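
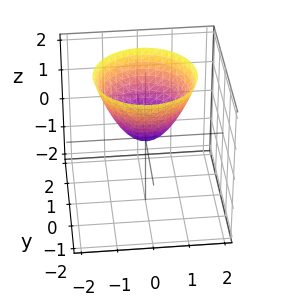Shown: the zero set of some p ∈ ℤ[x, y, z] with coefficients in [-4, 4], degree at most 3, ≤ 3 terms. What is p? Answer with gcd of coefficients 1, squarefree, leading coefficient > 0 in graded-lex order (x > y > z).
First, deg p = 2. A single bowl opening along one axis; a quadric.
Then, symmetries: the z-axis is an axis of rotation, so x and y enter only as x² + y².
Next, observable constraints: it crosses the z-axis at the gridline z = 0; it meets the y-axis at y = 0 (among the integer gridlines).
Finally, assembling these constraints gives the stated polynomial.

x^2 + y^2 - z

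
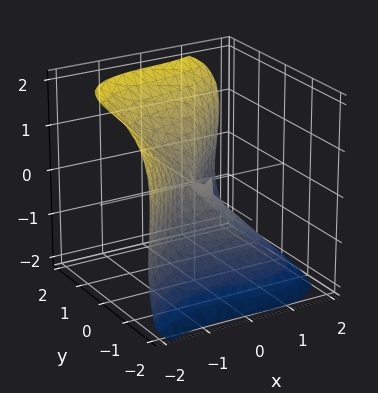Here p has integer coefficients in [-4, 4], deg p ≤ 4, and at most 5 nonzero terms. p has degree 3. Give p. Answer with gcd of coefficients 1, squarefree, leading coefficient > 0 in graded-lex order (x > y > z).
1. deg p = 3. The shape is more complex than any degree-2 surface.
2. Against the integer gridlines: it meets the y-axis at y = 0 (among the integer gridlines); it crosses the x-axis at the gridline x = 0; it crosses the z-axis at the gridline z = 0.
3. Matching integer coefficients to the picture gives p.

3*x^3 - 3*y^3 - y^2*z + 3*z^3 + 2*x*y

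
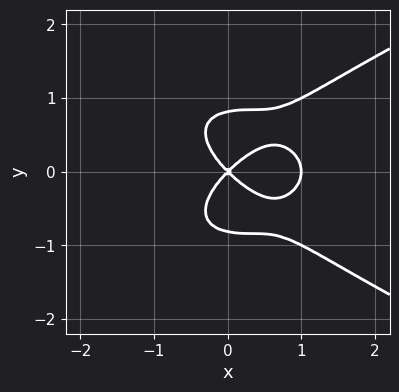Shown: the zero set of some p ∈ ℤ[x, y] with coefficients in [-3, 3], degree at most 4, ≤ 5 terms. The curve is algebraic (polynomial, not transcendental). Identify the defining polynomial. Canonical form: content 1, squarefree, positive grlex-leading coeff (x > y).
1. The degree is 4 — a generic line meets the curve in up to 4 points.
2. Symmetries: mirror symmetry y ↦ −y ⇒ only even powers of y.
3. Against the integer gridlines: one y-axis crossing is at y = 0; the x-axis gridline crossings are at x ∈ {0, 1}.
4. Solving for integer coefficients yields p as stated.

3*y^4 - 2*x^3 - x*y^2 + 2*x^2 - 2*y^2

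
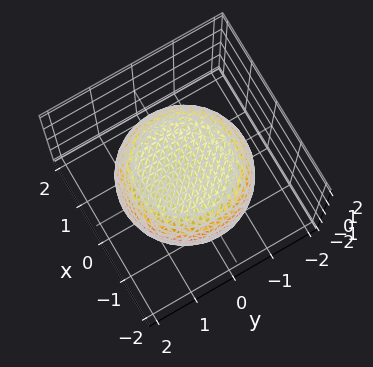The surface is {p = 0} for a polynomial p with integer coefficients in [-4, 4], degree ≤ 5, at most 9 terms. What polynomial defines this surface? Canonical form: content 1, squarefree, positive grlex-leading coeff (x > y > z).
x^4 + 2*x^2*y^2 + y^4 - x^2 - y^2 + 3*z^2 - 3

1. deg p = 4. A generic line meets the surface in up to 4 points.
2. Symmetry: the surface is invariant under rotation about z: p = q(x² + y², z).
3. Observable constraints: among the integer gridlines, it crosses the z-axis at z ∈ {-1, 1}; a circular section at z = 1 has radius exactly 1.
4. Assembling these constraints gives the stated polynomial.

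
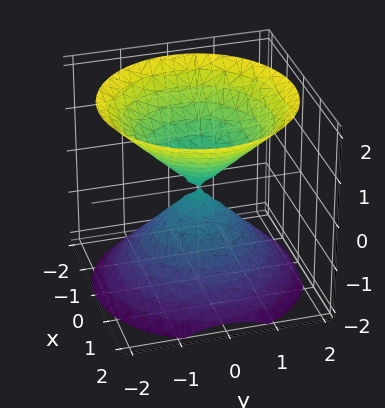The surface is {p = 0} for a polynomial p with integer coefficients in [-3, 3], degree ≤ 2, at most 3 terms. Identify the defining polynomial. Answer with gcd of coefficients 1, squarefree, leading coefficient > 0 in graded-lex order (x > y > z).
There are 2 components. Treating them together as one polynomial.
Degree: two nappes meeting at a single point; a quadric, so deg p = 2.
Symmetries: the z ↦ −z reflection is a symmetry, so z appears only in even powers; every cross-section ⟂ z is a circle, so x, y appear only via x² + y².
From the visible intercepts: it crosses the y-axis at the gridline y = 0; it meets the z-axis at z = 0 (among the integer gridlines); it meets the x-axis at x = 0 (among the integer gridlines).
Assembling these constraints gives the stated polynomial.

x^2 + y^2 - z^2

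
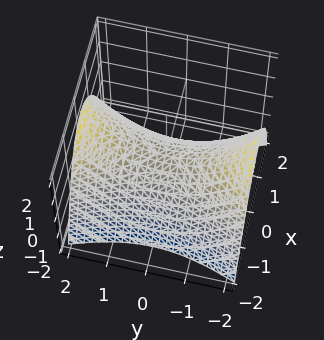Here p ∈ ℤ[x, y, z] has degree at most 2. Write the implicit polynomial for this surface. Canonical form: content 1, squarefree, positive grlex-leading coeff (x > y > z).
(a) deg p = 2. A saddle surface; a quadric.
(b) Symmetries: the y ↦ −y reflection is a symmetry, so y appears only in even powers; it's symmetric under x → −x, forcing even powers of x.
(c) Observable constraints: it meets the x-axis at x = 0 (among the integer gridlines); it meets the y-axis at y = 0 (among the integer gridlines); one z-axis crossing is at z = 0.
(d) Putting this together gives p.

3*x^2 - y^2 + 3*z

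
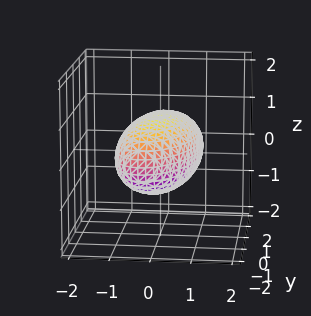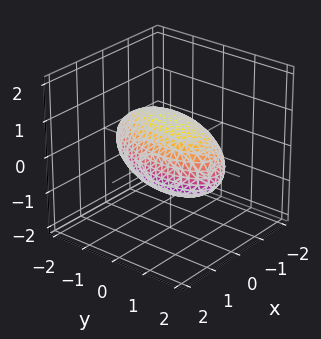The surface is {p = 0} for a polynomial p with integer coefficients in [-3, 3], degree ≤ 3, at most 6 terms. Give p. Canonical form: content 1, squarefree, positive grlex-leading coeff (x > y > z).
First, the degree is 2 — a generic line meets the surface in up to 2 points.
Then, against the integer gridlines: among the integer gridlines, it crosses the z-axis at z ∈ {-1, 1}; among the integer gridlines, it crosses the x-axis at x ∈ {-1, 1}.
Finally, solving for integer coefficients yields p as stated.

3*x^2 - x*y + y^2 + 3*z^2 - 3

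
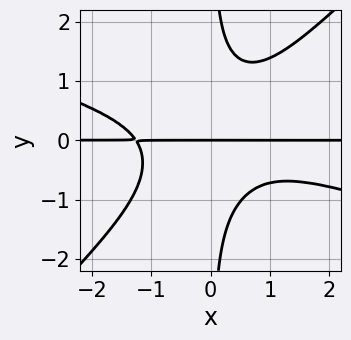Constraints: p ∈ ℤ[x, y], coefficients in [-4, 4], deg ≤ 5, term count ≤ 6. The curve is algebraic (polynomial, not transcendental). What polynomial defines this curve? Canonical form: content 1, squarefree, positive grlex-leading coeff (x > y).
x^3*y + 2*x^2*y^2 - 3*x*y^3 + 2*y

Degree: no degree-3 curve has this shape, so deg p = 4.
Reading off the gridlines: it crosses the y-axis at the gridline y = 0; the visible x-axis segment lies entirely on the curve.
Fitting integer coefficients to these (and the overall shape) gives p.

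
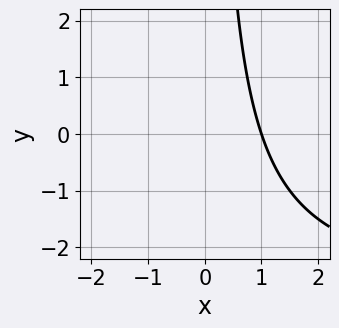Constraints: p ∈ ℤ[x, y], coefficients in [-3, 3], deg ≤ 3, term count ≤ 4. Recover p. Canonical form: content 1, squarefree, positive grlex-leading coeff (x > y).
x*y + 3*x - 3

1. Degree: a generic line meets the curve in up to 2 points, so deg p = 2.
2. From the visible intercepts: it misses every integer gridline on the y-axis; one x-axis crossing is at x = 1.
3. Solving for integer coefficients yields p as stated.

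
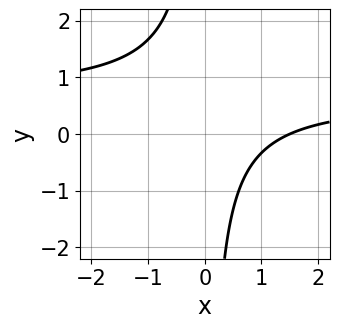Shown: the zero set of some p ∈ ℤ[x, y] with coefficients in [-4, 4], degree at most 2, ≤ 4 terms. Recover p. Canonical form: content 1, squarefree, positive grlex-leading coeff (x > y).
Degree: no degree-1 curve has this shape, so deg p = 2.
Checking where it meets the axes: it misses every integer gridline on the y-axis.
These observations pin down the coefficients.

3*x*y - 2*x + 3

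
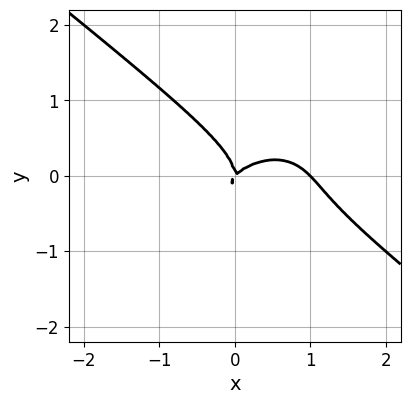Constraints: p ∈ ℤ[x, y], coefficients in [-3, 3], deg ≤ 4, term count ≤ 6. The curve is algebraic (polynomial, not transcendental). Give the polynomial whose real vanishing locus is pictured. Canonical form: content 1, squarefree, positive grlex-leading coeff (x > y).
x^3 + 2*y^3 - x^2 + x*y

(a) Degree: no degree-2 curve has this shape, so deg p = 3.
(b) From the axis intercepts and sections: it crosses the y-axis at the gridline y = 0; the x-axis gridline crossings are at x ∈ {0, 1}.
(c) These observations pin down the coefficients.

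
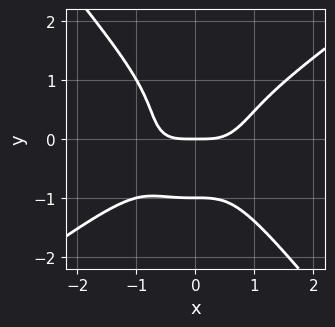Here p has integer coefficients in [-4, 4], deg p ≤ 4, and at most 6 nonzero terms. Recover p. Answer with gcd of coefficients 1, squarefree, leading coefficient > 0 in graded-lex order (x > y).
x^4 - x^3*y - y^4 - y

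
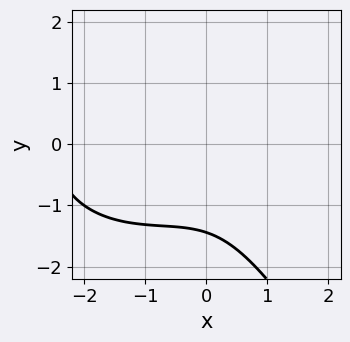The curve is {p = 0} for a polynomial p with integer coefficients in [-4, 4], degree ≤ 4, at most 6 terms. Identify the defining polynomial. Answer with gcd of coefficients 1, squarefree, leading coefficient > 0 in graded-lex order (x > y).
x^3 + x*y^2 + y^3 + 2*x^2 + 3

1. The degree is 3 — the shape is more complex than any degree-2 curve.
2. From the visible intercepts: it misses every integer gridline on the x-axis.
3. Matching integer coefficients to the picture gives p.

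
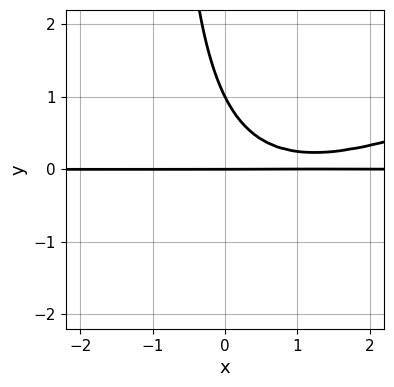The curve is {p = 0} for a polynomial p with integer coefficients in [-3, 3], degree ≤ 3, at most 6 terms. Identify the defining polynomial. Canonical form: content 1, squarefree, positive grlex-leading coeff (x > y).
(a) The degree is 3 — no degree-2 curve has this shape.
(b) From the visible intercepts: the y-axis gridline crossings are at y ∈ {0, 1}; the visible x-axis segment lies entirely on the curve.
(c) Putting this together gives p.

x^2*y - 2*x*y^2 - 2*x*y - 2*y^2 + 2*y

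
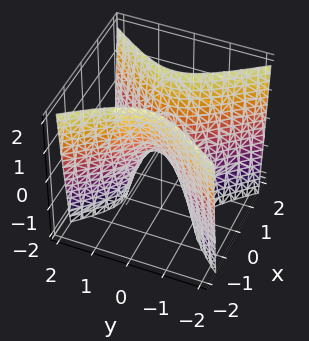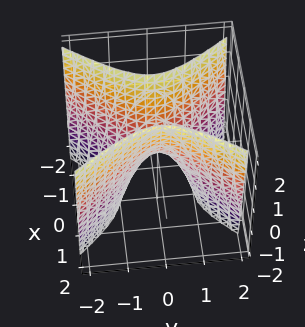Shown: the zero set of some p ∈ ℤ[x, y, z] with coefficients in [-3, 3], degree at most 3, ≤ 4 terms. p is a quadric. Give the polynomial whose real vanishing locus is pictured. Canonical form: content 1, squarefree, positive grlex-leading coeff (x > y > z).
3*x^2 - 2*y^2 - z

(a) deg p = 2. A saddle surface; a quadric.
(b) Symmetries: mirror symmetry x ↦ −x ⇒ only even powers of x; mirror symmetry y ↦ −y ⇒ only even powers of y.
(c) Checking where it meets the axes: it meets the y-axis at y = 0 (among the integer gridlines); it crosses the z-axis at the gridline z = 0.
(d) Solving for integer coefficients yields p as stated.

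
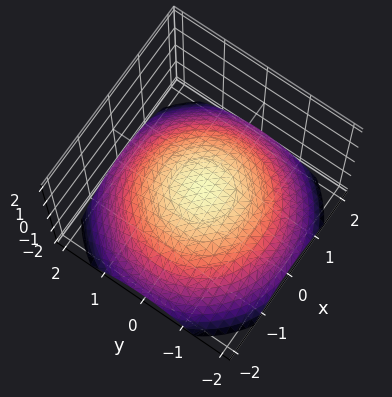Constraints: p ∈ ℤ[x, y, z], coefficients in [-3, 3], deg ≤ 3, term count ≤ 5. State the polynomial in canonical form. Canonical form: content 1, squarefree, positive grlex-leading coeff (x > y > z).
x^2 + y^2 + 3*z

1. deg p = 2.
2. By symmetry, the z-axis is an axis of rotation, so x and y enter only as x² + y².
3. Checking where it meets the axes: one y-axis crossing is at y = 0; it crosses the z-axis at the gridline z = 0; it crosses the x-axis at the gridline x = 0; a circular section at z = -1 has radius between 1 and 2.
4. These observations pin down the coefficients.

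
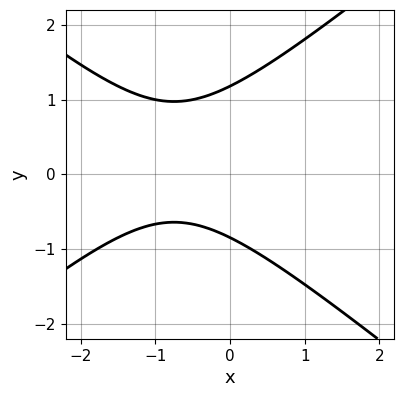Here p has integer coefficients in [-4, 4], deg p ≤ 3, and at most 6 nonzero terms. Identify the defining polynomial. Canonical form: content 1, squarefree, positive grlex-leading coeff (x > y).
(a) Degree: the shape is more complex than any degree-1 curve, so deg p = 2.
(b) From the visible intercepts: the curve avoids every integer x-axis point in the box.
(c) Fitting integer coefficients to these (and the overall shape) gives p.

2*x^2 - 3*y^2 + 3*x + y + 3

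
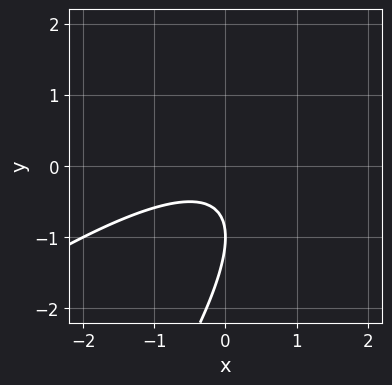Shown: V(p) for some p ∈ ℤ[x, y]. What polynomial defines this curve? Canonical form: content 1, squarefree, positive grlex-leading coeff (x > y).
First, degree: a generic line meets the curve in up to 2 points, so deg p = 2.
Next, reading off the gridlines: it meets the y-axis at y = -1 (among the integer gridlines); no x-intercept at any integer in the box.
Finally, these observations pin down the coefficients.

x^2 - 2*x*y + y^2 + 2*y + 1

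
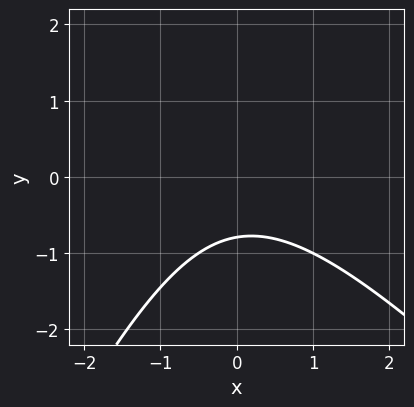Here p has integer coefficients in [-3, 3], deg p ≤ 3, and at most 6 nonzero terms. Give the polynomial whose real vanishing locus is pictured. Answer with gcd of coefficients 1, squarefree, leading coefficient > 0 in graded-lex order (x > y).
2*x^2 + x*y - y^2 + 3*y + 3

(a) deg p = 2.
(b) Checking where it meets the axes: no x-intercept at any integer in the box.
(c) These observations pin down the coefficients.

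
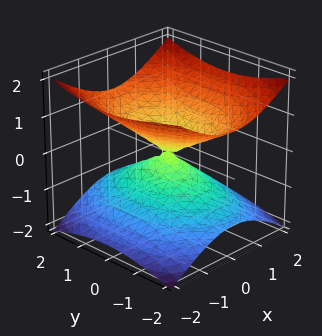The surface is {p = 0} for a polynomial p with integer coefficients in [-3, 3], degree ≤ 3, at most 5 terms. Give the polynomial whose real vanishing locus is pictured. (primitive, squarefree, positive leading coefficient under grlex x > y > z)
deg p = 2. A double cone through the origin; a quadric.
Symmetries: the x ↦ −x reflection is a symmetry, so x appears only in even powers; it's symmetric under z → −z, forcing even powers of z; mirror symmetry y ↦ −y ⇒ only even powers of y.
Against the integer gridlines: one y-axis crossing is at y = 0; it crosses the z-axis at the gridline z = 0.
The integer polynomial consistent with all of this is the stated p.

2*x^2 + y^2 - 3*z^2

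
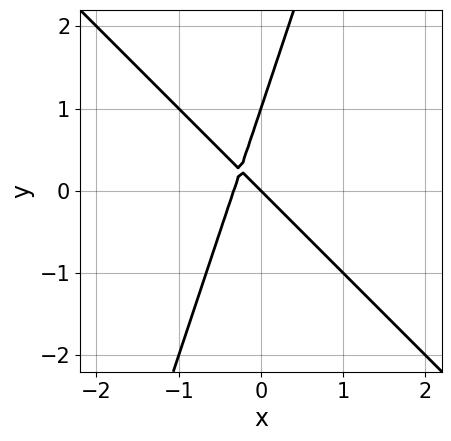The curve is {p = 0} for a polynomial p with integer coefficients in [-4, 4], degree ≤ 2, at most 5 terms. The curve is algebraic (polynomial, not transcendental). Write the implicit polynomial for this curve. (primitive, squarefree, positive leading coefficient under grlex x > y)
3*x^2 + 2*x*y - y^2 + x + y

(a) Degree: the shape is more complex than any degree-1 curve, so deg p = 2.
(b) Checking where it meets the axes: among the integer gridlines, it crosses the y-axis at y ∈ {0, 1}; one x-axis crossing is at x = 0.
(c) The integer polynomial consistent with all of this is the stated p.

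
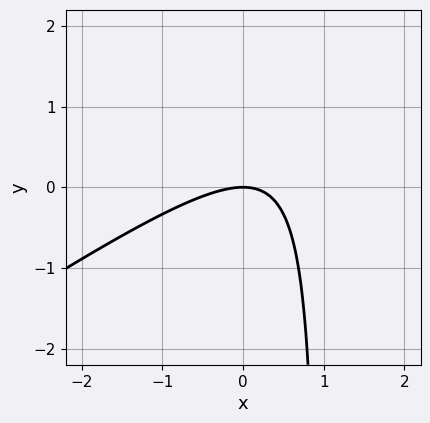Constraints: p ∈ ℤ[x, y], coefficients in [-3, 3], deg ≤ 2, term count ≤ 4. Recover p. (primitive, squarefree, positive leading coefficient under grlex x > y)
Degree: a generic line meets the curve in up to 2 points, so deg p = 2.
Checking where it meets the axes: one x-axis crossing is at x = 0; it meets the y-axis at y = 0 (among the integer gridlines).
Putting this together gives p.

2*x^2 - 3*x*y + 3*y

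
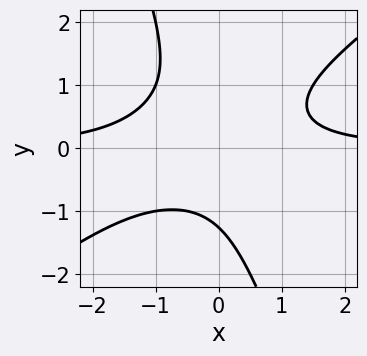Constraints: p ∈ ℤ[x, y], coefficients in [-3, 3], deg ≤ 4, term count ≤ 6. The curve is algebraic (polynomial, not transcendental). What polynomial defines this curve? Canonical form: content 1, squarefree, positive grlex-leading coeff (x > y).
1. Degree: no degree-2 curve has this shape, so deg p = 3.
2. Checking where it meets the axes: no x-intercept at any integer in the box.
3. Together with the visible shape, these determine p as stated.

2*x^2*y - 2*x*y^2 - y^3 + x*y - 2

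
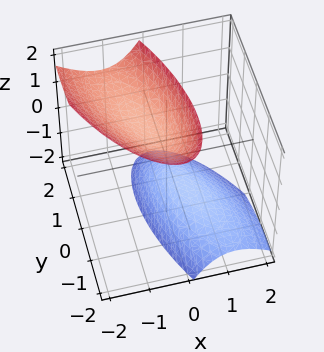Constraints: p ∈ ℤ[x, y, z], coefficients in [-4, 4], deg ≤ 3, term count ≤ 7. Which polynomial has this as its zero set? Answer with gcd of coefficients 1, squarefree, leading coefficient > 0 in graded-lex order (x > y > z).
3*x^2 + 2*x*y + 2*x*z + y^2 - z^2 + 1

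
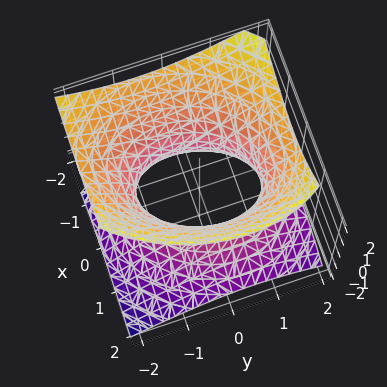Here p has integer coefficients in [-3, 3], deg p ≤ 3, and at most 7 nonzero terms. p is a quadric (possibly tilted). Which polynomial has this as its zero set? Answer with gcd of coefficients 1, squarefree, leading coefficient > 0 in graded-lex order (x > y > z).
1. The degree is 2 — the shape is more complex than any degree-1 surface.
2. From the visible intercepts: the surface avoids every integer z-axis point in the box; among the integer gridlines, it crosses the x-axis at x ∈ {-1, 1}.
3. Fitting integer coefficients to these (and the overall shape) gives p.

3*x^2 - x*y + 2*x*z + 2*y^2 - 3*z^2 - 3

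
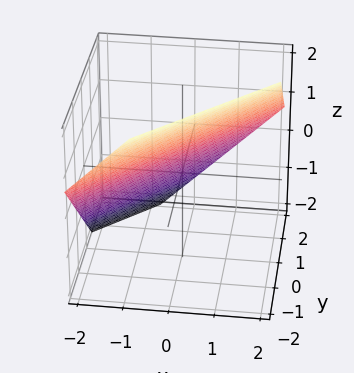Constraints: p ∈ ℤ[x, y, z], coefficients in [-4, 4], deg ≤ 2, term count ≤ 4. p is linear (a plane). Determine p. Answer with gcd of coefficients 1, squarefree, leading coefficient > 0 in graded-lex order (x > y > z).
1. deg p = 1.
2. Matching integer coefficients to the picture gives p.

3*x - 3*y - 3*z + 2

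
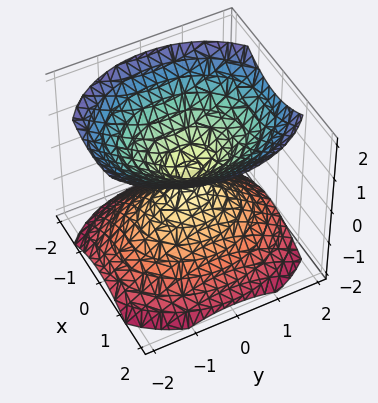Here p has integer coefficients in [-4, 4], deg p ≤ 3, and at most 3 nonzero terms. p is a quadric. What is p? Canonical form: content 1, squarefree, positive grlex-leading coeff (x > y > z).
1. There are 2 components. They look like related sheets of one shape, so recover p as a whole.
2. The degree is 2 — two nappes meeting at a single point; a quadric.
3. Symmetries: mirror symmetry x ↦ −x ⇒ only even powers of x; the y ↦ −y reflection is a symmetry, so y appears only in even powers; the z ↦ −z reflection is a symmetry, so z appears only in even powers.
4. From the axis intercepts and sections: one y-axis crossing is at y = 0; one z-axis crossing is at z = 0; one x-axis crossing is at x = 0.
5. Together with the visible shape, these determine p as stated.

3*x^2 + 2*y^2 - 3*z^2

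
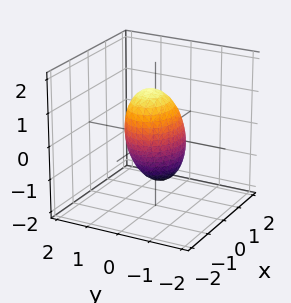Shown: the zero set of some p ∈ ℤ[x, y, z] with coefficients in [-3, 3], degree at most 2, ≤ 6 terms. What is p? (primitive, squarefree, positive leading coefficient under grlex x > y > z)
2*x^2 + x*z + 3*y^2 + z^2 - 2

Degree: a generic line meets the surface in up to 2 points, so deg p = 2.
From the axis intercepts and sections: among the integer gridlines, it crosses the x-axis at x ∈ {-1, 1}.
Putting this together gives p.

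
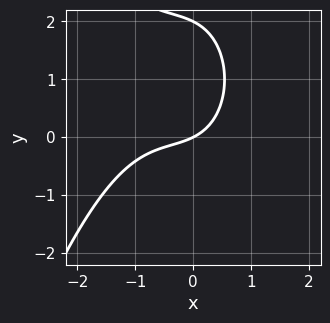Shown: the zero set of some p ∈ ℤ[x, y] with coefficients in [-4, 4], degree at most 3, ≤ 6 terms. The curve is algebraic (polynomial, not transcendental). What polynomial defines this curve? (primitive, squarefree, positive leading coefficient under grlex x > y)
First, the degree is 3 — no degree-2 curve has this shape.
Next, reading off the gridlines: the y-axis gridline crossings are at y ∈ {0, 2}; it meets the x-axis at x = 0 (among the integer gridlines).
Finally, assembling these constraints gives the stated polynomial.

x^3 + x^2 + y^2 + x - 2*y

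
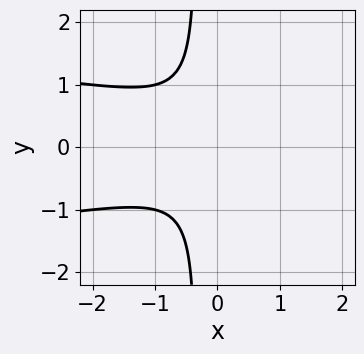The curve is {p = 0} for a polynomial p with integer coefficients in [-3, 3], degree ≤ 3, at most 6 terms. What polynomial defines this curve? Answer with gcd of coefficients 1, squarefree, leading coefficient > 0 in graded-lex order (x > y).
3*x*y^2 + x^2 + y^2 + 1

1. The degree is 3 — a generic line meets the curve in up to 3 points.
2. Symmetries: the y ↦ −y reflection is a symmetry, so y appears only in even powers.
3. Checking where it meets the axes: the curve avoids every integer x-axis point in the box; no y-intercept at any integer in the box.
4. Fitting integer coefficients to these (and the overall shape) gives p.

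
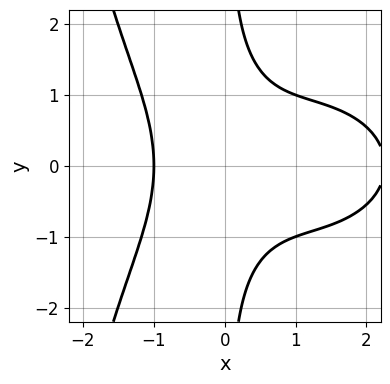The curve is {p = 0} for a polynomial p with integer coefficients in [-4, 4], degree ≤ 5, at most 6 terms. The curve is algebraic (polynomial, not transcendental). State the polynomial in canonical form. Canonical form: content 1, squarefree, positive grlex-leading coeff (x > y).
x^4 + x^2*y^2 - 2*x^3 + 3*x*y^2 - 3

1. deg p = 4. A generic line meets the curve in up to 4 points.
2. Symmetries: it's symmetric under y → −y, forcing even powers of y.
3. Reading off the gridlines: it misses every integer gridline on the y-axis; one x-axis crossing is at x = -1.
4. Assembling these constraints gives the stated polynomial.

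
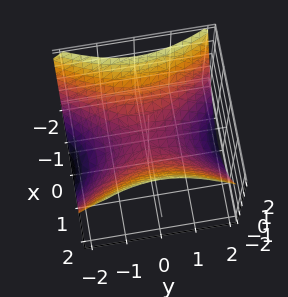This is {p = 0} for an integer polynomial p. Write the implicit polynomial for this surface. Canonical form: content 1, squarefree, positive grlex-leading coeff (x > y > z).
2*x^2 - y^2 - 3*z

First, degree: a hyperbolic paraboloid; a quadric, so deg p = 2.
Then, symmetries: it's symmetric under x → −x, forcing even powers of x; the y ↦ −y reflection is a symmetry, so y appears only in even powers.
Next, reading off the gridlines: it meets the z-axis at z = 0 (among the integer gridlines); one y-axis crossing is at y = 0; it meets the x-axis at x = 0 (among the integer gridlines).
Finally, fitting integer coefficients to these (and the overall shape) gives p.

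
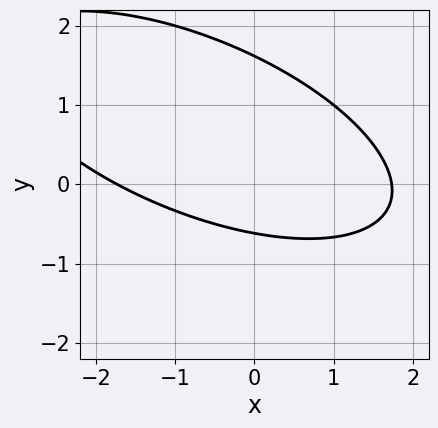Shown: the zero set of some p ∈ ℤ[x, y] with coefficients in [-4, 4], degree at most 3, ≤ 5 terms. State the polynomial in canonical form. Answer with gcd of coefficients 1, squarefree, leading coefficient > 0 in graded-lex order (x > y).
Degree: no degree-1 curve has this shape, so deg p = 2.
Matching integer coefficients to the picture gives p.

x^2 + 2*x*y + 3*y^2 - 3*y - 3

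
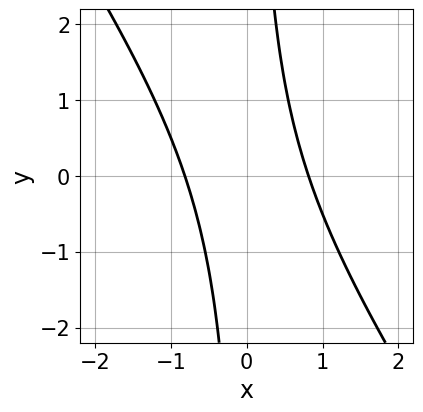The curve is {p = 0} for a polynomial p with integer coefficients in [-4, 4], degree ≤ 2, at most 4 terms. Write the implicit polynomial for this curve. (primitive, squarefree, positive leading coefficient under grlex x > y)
The degree is 2 — the shape is more complex than any degree-1 curve.
Reading off the gridlines: it misses every integer gridline on the y-axis.
Putting this together gives p.

3*x^2 + 2*x*y - 2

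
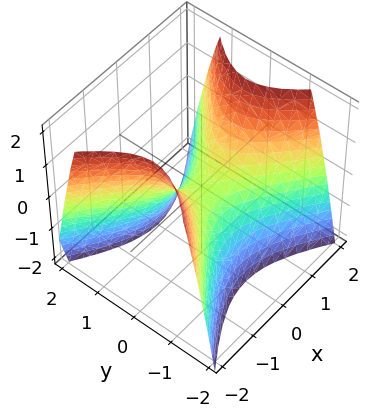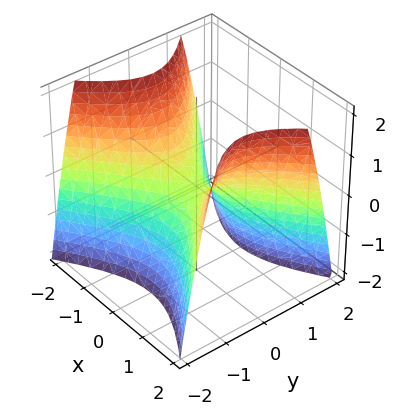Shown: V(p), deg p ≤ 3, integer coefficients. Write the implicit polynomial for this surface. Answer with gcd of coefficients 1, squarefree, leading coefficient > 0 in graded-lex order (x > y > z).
2*x^2 - 3*y^2 - 2*z

1. deg p = 2. A saddle surface; a quadric.
2. Symmetries: it's symmetric under y → −y, forcing even powers of y; it's symmetric under x → −x, forcing even powers of x.
3. Against the integer gridlines: it crosses the x-axis at the gridline x = 0; one y-axis crossing is at y = 0; one z-axis crossing is at z = 0.
4. The integer polynomial consistent with all of this is the stated p.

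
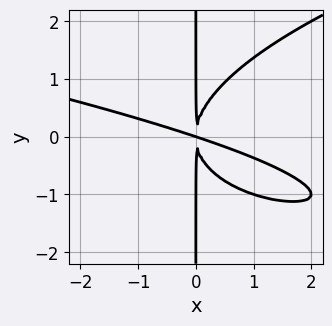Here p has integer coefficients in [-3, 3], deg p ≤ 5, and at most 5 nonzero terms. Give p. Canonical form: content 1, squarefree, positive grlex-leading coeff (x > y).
2*x*y^3 - x^3 - 3*x^2*y

Degree: a generic line meets the curve in up to 4 points, so deg p = 4.
Checking where it meets the axes: every point of the y-axis in the box is on the curve; it crosses the x-axis at the gridline x = 0.
Putting this together gives p.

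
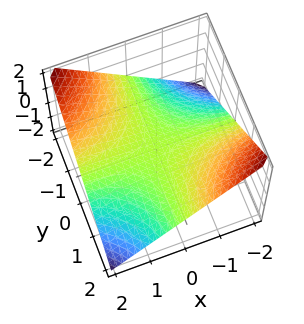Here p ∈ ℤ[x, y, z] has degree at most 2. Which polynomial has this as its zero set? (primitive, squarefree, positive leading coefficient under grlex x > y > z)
(a) The degree is 2 — a hyperbolic paraboloid; a quadric.
(b) Observable constraints: it meets the z-axis at z = 0 (among the integer gridlines); the visible x-axis segment lies entirely on the surface; the visible y-axis segment lies entirely on the surface.
(c) Matching integer coefficients to the picture gives p.

x*y + 2*z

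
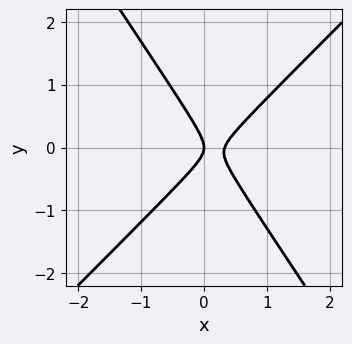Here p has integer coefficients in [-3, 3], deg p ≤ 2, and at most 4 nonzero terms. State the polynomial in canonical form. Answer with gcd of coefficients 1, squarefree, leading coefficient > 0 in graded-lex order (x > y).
(a) Degree: the shape is more complex than any degree-1 curve, so deg p = 2.
(b) From the visible intercepts: it meets the x-axis at x = 0 (among the integer gridlines); it meets the y-axis at y = 0 (among the integer gridlines).
(c) Fitting integer coefficients to these (and the overall shape) gives p.

3*x^2 - x*y - 2*y^2 - x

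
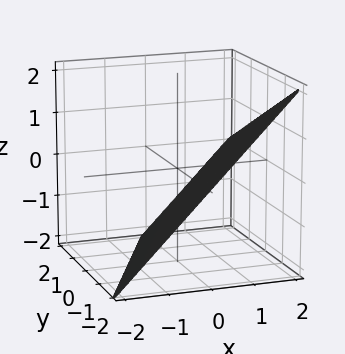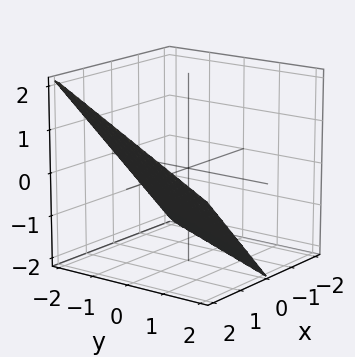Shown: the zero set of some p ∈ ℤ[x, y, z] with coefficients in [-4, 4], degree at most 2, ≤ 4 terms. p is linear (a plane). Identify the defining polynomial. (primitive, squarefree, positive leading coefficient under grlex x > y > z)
2*x - y - 2*z - 2

First, the degree is 1 — the surface is flat (a plane).
Next, from the axis intercepts and sections: it meets the y-axis at y = -2 (among the integer gridlines); it crosses the z-axis at the gridline z = -1.
Finally, putting this together gives p. Check: (1, 0, 0) on the x-axis lies on the surface, and p(1, 0, 0) = 0. ✓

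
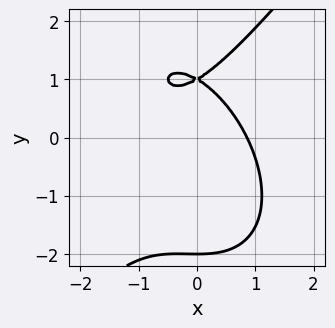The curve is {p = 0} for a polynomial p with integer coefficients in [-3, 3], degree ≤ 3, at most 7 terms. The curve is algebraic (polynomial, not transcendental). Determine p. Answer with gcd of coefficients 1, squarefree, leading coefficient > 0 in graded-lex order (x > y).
Degree: the shape is more complex than any degree-2 curve, so deg p = 3.
From the visible intercepts: among the integer gridlines, it crosses the y-axis at y ∈ {-2, 1}.
Fitting integer coefficients to these (and the overall shape) gives p.

2*x^3 - y^3 + x^2 + 3*y - 2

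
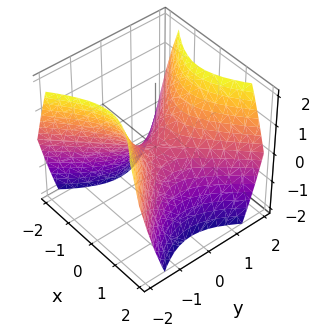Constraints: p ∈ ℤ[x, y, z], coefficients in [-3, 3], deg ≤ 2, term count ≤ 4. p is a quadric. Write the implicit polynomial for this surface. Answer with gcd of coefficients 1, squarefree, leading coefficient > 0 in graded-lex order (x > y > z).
(a) The degree is 2 — a saddle surface; a quadric.
(b) Symmetries: the y ↦ −y reflection is a symmetry, so y appears only in even powers; the x ↦ −x reflection is a symmetry, so x appears only in even powers.
(c) Against the integer gridlines: one z-axis crossing is at z = 0; it meets the y-axis at y = 0 (among the integer gridlines).
(d) Assembling these constraints gives the stated polynomial.

x^2 - y^2 + z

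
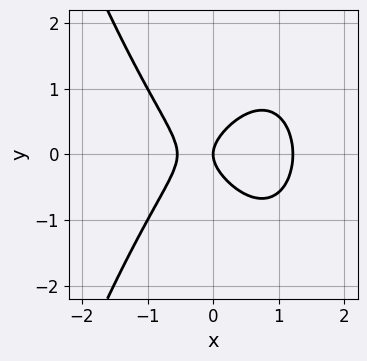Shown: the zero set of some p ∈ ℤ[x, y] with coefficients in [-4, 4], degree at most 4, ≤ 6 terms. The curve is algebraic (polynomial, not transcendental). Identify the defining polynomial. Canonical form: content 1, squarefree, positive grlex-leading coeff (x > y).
First, the degree is 3 — the shape is more complex than any degree-2 curve.
Next, symmetries: mirror symmetry y ↦ −y ⇒ only even powers of y.
Then, from the axis intercepts and sections: it meets the x-axis at x = 0 (among the integer gridlines); it crosses the y-axis at the gridline y = 0.
Finally, these observations pin down the coefficients.

3*x^3 - 2*x^2 + 3*y^2 - 2*x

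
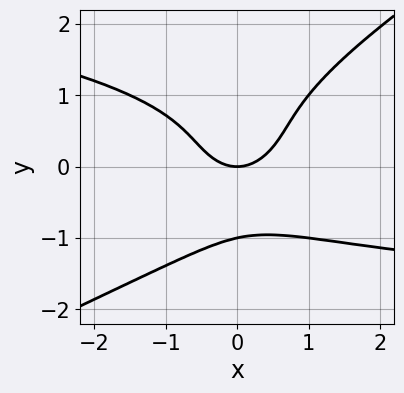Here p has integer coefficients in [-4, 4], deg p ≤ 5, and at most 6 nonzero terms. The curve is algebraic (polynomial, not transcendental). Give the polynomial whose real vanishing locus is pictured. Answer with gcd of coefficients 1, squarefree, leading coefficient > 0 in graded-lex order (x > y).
2*x*y^3 - 3*y^4 + x^2*y + 3*x^2 - 3*y

1. The degree is 4 — a generic line meets the curve in up to 4 points.
2. Against the integer gridlines: among the integer gridlines, it crosses the y-axis at y ∈ {-1, 0}; it crosses the x-axis at the gridline x = 0.
3. These observations pin down the coefficients.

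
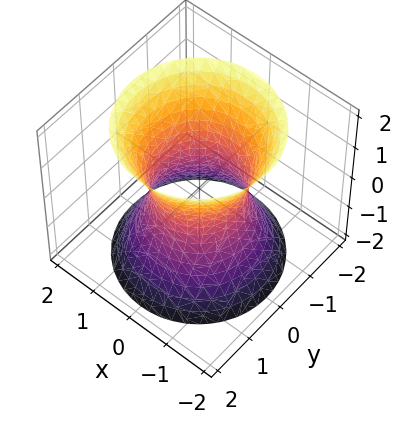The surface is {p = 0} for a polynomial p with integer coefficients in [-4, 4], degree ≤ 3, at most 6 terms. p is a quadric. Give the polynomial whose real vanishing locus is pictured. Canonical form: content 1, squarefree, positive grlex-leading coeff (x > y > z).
First, the degree is 2 — one connected sheet with a waist; a quadric.
Next, symmetries: the z-axis is an axis of rotation, so x and y enter only as x² + y²; it's symmetric under z → −z, forcing even powers of z.
Next, observable constraints: the x-axis gridline crossings are at x ∈ {-1, 1}; a circular section at z = -1 has radius between 1 and 2; no z-intercept at any integer in the box.
Finally, putting this together gives p. Check: (0, 1, 0) on the y-axis lies on the surface, and p(0, 1, 0) = 0. ✓

2*x^2 + 2*y^2 - z^2 - 2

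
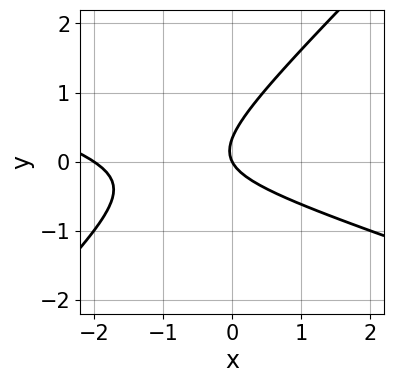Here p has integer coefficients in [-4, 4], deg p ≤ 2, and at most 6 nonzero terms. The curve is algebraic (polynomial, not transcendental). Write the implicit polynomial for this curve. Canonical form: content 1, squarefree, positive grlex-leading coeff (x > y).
x^2 + 2*x*y - 3*y^2 + 2*x + y

(a) Degree: no degree-1 curve has this shape, so deg p = 2.
(b) From the visible intercepts: among the integer gridlines, it crosses the x-axis at x ∈ {-2, 0}; one y-axis crossing is at y = 0.
(c) Solving for integer coefficients yields p as stated.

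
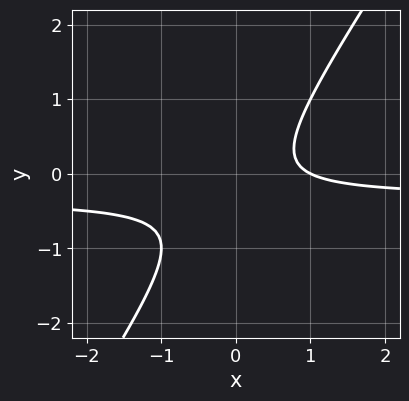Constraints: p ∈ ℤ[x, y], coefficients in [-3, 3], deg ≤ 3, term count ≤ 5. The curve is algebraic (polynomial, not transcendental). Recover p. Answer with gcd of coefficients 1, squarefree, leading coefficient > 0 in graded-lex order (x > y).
1. deg p = 2. No degree-1 curve has this shape.
2. From the visible intercepts: no y-intercept at any integer in the box; it crosses the x-axis at the gridline x = 1.
3. Fitting integer coefficients to these (and the overall shape) gives p.

3*x*y - 2*y^2 + x - y - 1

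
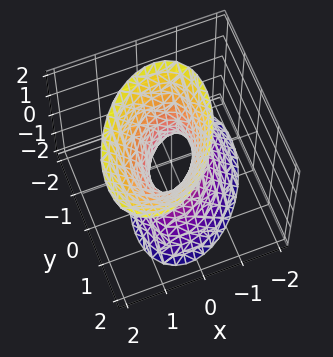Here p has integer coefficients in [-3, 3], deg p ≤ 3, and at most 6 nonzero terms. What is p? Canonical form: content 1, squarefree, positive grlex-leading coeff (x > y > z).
1. deg p = 2.
2. Observable constraints: no z-intercept at any integer in the box.
3. Putting this together gives p.

3*x^2 - 2*x*y - x*z + 2*y^2 - z^2 - 1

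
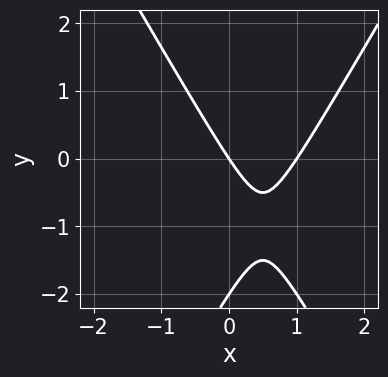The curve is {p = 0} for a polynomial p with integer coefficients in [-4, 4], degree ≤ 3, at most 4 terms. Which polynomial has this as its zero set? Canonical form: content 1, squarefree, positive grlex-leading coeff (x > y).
(a) Degree: a generic line meets the curve in up to 2 points, so deg p = 2.
(b) Against the integer gridlines: the x-axis gridline crossings are at x ∈ {0, 1}; among the integer gridlines, it crosses the y-axis at y ∈ {-2, 0}.
(c) Assembling these constraints gives the stated polynomial.

3*x^2 - y^2 - 3*x - 2*y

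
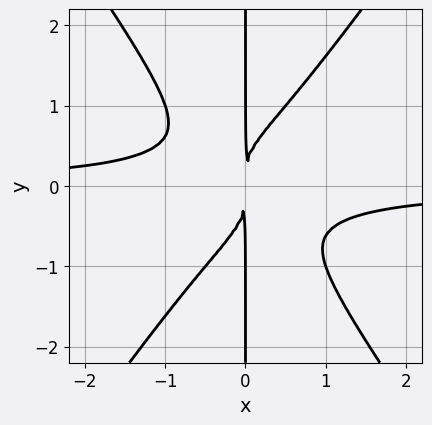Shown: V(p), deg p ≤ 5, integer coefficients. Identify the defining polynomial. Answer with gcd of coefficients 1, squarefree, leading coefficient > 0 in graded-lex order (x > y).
The degree is 4 — a generic line meets the curve in up to 4 points.
Checking where it meets the axes: the visible y-axis segment lies entirely on the curve.
Together with the visible shape, these determine p as stated.

2*x^3*y - x*y^3 + x^2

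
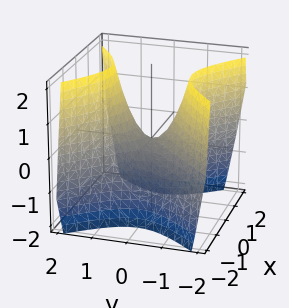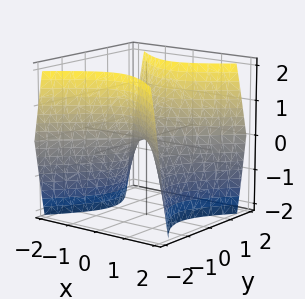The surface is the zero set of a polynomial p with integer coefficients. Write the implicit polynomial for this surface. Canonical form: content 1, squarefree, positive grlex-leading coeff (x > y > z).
deg p = 2. A hyperbolic paraboloid; a quadric.
Symmetries: the y ↦ −y reflection is a symmetry, so y appears only in even powers; it's symmetric under x → −x, forcing even powers of x.
Reading off the gridlines: one z-axis crossing is at z = 0; it crosses the x-axis at the gridline x = 0; it crosses the y-axis at the gridline y = 0.
Together with the visible shape, these determine p as stated.

3*x^2 - 3*y^2 + 2*z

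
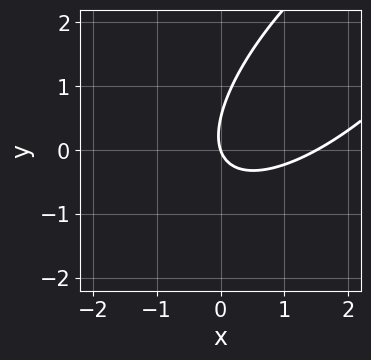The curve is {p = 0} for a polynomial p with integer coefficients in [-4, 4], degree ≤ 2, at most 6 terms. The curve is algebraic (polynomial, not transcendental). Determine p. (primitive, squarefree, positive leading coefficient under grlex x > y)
First, degree: the shape is more complex than any degree-1 curve, so deg p = 2.
Next, checking where it meets the axes: one x-axis crossing is at x = 0; it meets the y-axis at y = 0 (among the integer gridlines).
Finally, putting this together gives p.

2*x^2 - 3*x*y + 2*y^2 - 3*x - y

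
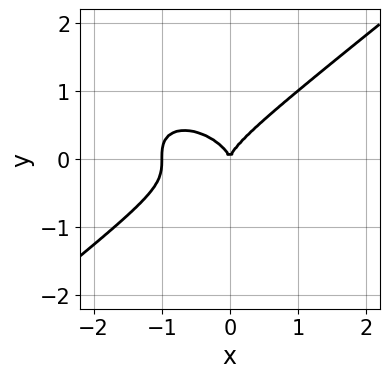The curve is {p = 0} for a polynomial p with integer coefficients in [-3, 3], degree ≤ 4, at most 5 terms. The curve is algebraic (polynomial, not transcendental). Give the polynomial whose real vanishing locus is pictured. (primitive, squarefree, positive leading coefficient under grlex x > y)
x^3 - 2*y^3 + x^2

1. Degree: the shape is more complex than any degree-2 curve, so deg p = 3.
2. From the axis intercepts and sections: it crosses the y-axis at the gridline y = 0; the x-axis gridline crossings are at x ∈ {-1, 0}.
3. The integer polynomial consistent with all of this is the stated p.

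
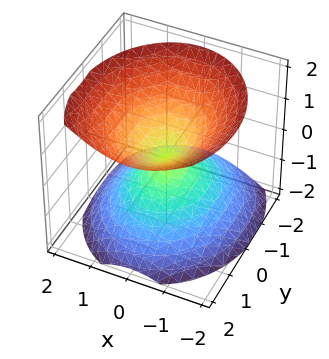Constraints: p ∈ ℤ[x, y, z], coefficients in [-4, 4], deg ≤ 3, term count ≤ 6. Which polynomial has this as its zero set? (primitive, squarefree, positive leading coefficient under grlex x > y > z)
First, I count 2 distinct pieces. They look like related sheets of one shape, so recover p as a whole.
Then, deg p = 2. The shape is more complex than any degree-1 surface.
Then, from the axis intercepts and sections: it crosses the x-axis at the gridline x = 0; one y-axis crossing is at y = 0; it meets the z-axis at z = 0 (among the integer gridlines).
Finally, matching integer coefficients to the picture gives p.

3*x^2 + 2*y^2 - y*z - 3*z^2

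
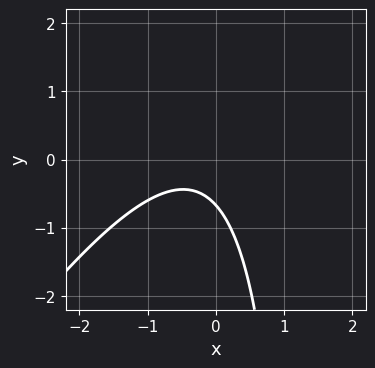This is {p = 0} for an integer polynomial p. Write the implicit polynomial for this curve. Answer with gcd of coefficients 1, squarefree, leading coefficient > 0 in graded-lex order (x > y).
3*x^2 - 2*x*y + 2*x + 3*y + 2

1. Degree: the shape is more complex than any degree-1 curve, so deg p = 2.
2. Checking where it meets the axes: no x-intercept at any integer in the box.
3. The integer polynomial consistent with all of this is the stated p.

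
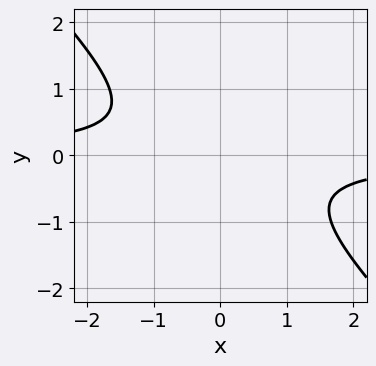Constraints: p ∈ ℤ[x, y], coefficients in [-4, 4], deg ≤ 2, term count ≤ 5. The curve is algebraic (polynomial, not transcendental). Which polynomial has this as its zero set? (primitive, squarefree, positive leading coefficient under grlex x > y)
1. Degree: a generic line meets the curve in up to 2 points, so deg p = 2.
2. Against the integer gridlines: the curve avoids every integer y-axis point in the box; it misses every integer gridline on the x-axis.
3. Putting this together gives p.

3*x*y + 3*y^2 + 2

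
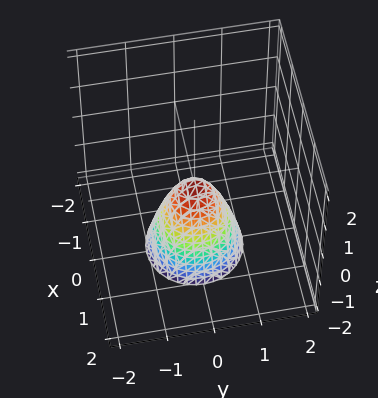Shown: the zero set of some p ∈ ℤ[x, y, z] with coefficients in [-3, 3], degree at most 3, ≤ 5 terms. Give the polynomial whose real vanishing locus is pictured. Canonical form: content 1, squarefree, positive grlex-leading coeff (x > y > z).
2*x^2 + 2*y^2 + z

1. Degree: a paraboloid; a quadric, so deg p = 2.
2. Symmetry: the z-axis is an axis of rotation, so x and y enter only as x² + y².
3. Against the integer gridlines: a circular section at z = -1 has radius between 0 and 1; it meets the z-axis at z = 0 (among the integer gridlines).
4. Putting this together gives p.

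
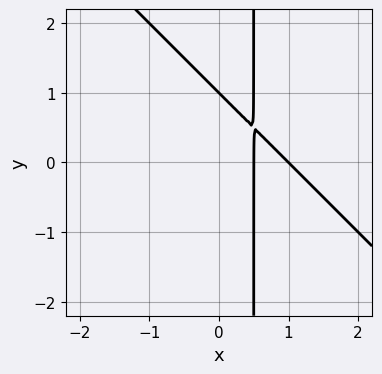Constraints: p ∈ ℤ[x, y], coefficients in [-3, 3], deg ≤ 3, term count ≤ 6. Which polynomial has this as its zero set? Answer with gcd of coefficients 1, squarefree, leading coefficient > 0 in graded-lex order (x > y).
2*x^2 + 2*x*y - 3*x - y + 1

(a) Degree: a generic line meets the curve in up to 2 points, so deg p = 2.
(b) Checking where it meets the axes: one y-axis crossing is at y = 1; it meets the x-axis at x = 1 (among the integer gridlines).
(c) Together with the visible shape, these determine p as stated.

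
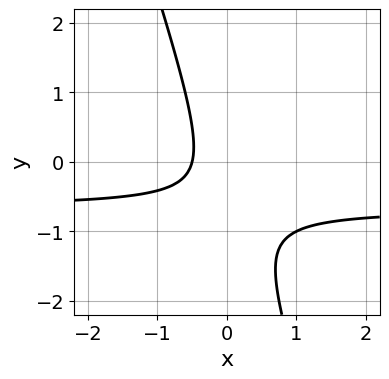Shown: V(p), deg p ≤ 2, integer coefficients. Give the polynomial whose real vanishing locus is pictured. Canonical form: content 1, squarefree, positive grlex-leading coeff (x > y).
3*x*y + y^2 + 2*x + y + 1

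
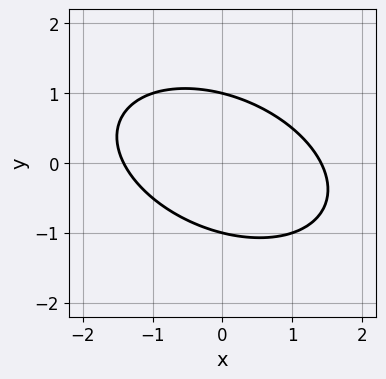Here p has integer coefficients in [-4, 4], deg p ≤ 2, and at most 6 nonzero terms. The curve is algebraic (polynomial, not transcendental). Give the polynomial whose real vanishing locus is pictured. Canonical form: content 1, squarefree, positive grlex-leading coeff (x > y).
(a) Degree: the shape is more complex than any degree-1 curve, so deg p = 2.
(b) From the axis intercepts and sections: among the integer gridlines, it crosses the y-axis at y ∈ {-1, 1}.
(c) Matching integer coefficients to the picture gives p.

x^2 + x*y + 2*y^2 - 2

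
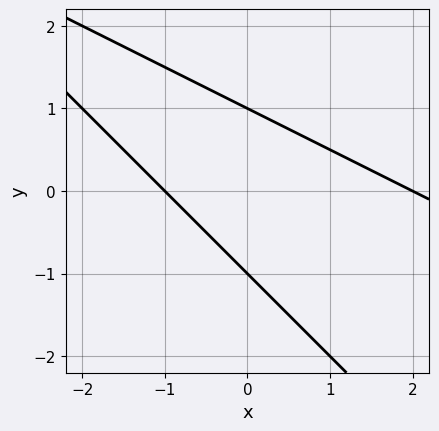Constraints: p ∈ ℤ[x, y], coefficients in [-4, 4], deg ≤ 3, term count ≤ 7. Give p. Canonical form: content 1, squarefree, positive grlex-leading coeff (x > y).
x^2 + 3*x*y + 2*y^2 - x - 2

1. deg p = 2. No degree-1 curve has this shape.
2. Observable constraints: the x-axis gridline crossings are at x ∈ {-1, 2}; the y-axis gridline crossings are at y ∈ {-1, 1}.
3. These observations pin down the coefficients.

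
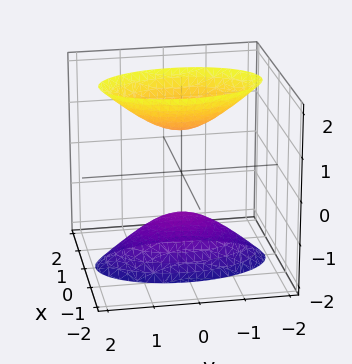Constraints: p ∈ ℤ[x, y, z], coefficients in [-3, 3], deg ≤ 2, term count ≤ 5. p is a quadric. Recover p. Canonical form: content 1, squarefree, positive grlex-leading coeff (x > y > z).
3*x^2 + y^2 - z^2 + 1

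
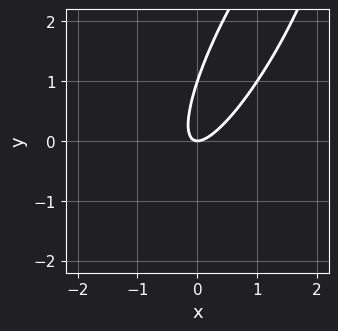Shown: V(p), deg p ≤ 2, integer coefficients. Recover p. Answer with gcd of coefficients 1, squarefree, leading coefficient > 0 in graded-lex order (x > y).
3*x^2 - 3*x*y + y^2 - y

The degree is 2 — a generic line meets the curve in up to 2 points.
From the axis intercepts and sections: it meets the x-axis at x = 0 (among the integer gridlines); the y-axis gridline crossings are at y ∈ {0, 1}.
The integer polynomial consistent with all of this is the stated p.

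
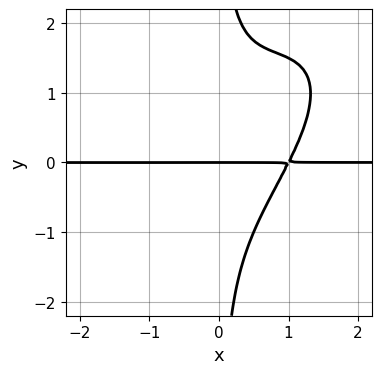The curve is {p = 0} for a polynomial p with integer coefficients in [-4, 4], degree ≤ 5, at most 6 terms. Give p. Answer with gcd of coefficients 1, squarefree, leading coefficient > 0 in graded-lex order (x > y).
First, degree: no degree-3 curve has this shape, so deg p = 4.
Next, from the axis intercepts and sections: one y-axis crossing is at y = 0; every point of the x-axis in the box is on the curve.
Finally, matching integer coefficients to the picture gives p.

2*x^3*y - 3*x^2*y^2 + 2*x*y^3 - 2*y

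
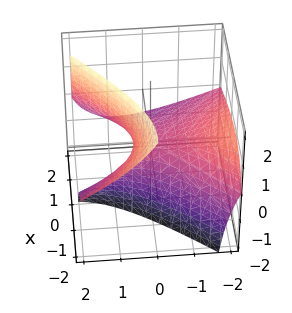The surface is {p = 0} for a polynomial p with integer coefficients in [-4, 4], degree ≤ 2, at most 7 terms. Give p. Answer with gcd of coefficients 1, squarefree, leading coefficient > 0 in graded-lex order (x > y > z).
First, degree: the shape is more complex than any degree-1 surface, so deg p = 2.
Next, reading off the gridlines: it meets the y-axis at y = 0 (among the integer gridlines); one x-axis crossing is at x = 0.
Finally, these observations pin down the coefficients.

x^2 + 2*x*z - y^2 - 2*y*z + 2*z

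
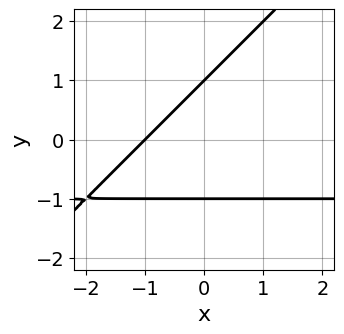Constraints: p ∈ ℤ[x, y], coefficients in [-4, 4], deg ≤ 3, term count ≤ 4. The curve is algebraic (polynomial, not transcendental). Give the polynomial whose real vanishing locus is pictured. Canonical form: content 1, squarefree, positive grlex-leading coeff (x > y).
deg p = 2. A generic line meets the curve in up to 2 points.
Against the integer gridlines: it crosses the x-axis at the gridline x = -1; among the integer gridlines, it crosses the y-axis at y ∈ {-1, 1}.
The integer polynomial consistent with all of this is the stated p.

x*y - y^2 + x + 1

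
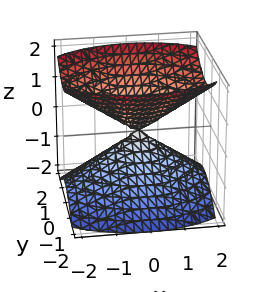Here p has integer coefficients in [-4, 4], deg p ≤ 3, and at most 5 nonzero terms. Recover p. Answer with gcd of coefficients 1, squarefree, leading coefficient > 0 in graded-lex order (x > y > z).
(a) I count 2 distinct pieces. Treating them together as one polynomial.
(b) Degree: two nappes meeting at a single point; a quadric, so deg p = 2.
(c) Symmetries: the x ↦ −x reflection is a symmetry, so x appears only in even powers; the y ↦ −y reflection is a symmetry, so y appears only in even powers; the z ↦ −z reflection is a symmetry, so z appears only in even powers.
(d) Against the integer gridlines: one z-axis crossing is at z = 0; one x-axis crossing is at x = 0; one y-axis crossing is at y = 0.
(e) Putting this together gives p.

x^2 + 2*y^2 - 2*z^2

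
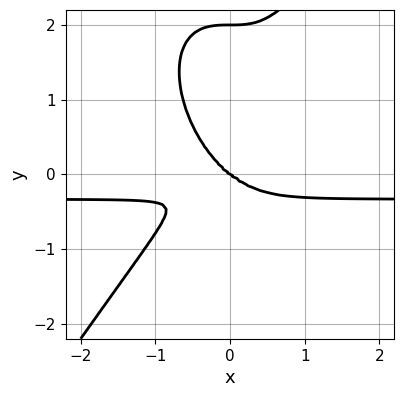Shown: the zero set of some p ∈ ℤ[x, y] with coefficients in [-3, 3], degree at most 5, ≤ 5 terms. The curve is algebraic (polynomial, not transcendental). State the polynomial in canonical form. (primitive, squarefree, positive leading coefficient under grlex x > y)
3*x^3*y - y^4 + x^3 + 2*y^3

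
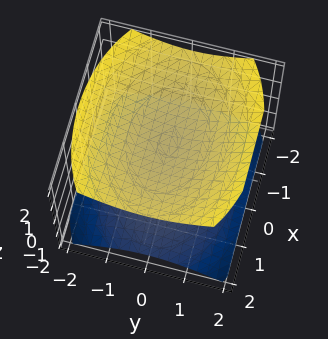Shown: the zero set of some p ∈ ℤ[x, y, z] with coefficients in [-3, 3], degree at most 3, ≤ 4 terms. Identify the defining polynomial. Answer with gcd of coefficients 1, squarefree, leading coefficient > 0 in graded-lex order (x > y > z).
First, I count 2 distinct pieces. They look like related sheets of one shape, so recover p as a whole.
Then, the degree is 2 — two sheets facing apart; a quadric.
Next, symmetries: the y ↦ −y reflection is a symmetry, so y appears only in even powers; mirror symmetry z ↦ −z ⇒ only even powers of z; it's symmetric under x → −x, forcing even powers of x.
Next, checking where it meets the axes: among the integer gridlines, it crosses the z-axis at z ∈ {-1, 1}; it misses every integer gridline on the y-axis; no x-intercept at any integer in the box.
Finally, matching integer coefficients to the picture gives p.

x^2 + 2*y^2 - 3*z^2 + 3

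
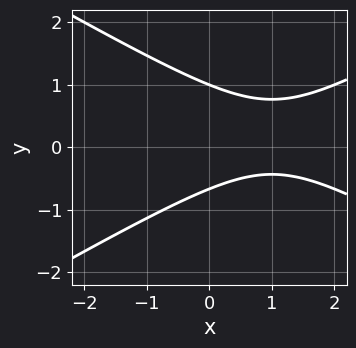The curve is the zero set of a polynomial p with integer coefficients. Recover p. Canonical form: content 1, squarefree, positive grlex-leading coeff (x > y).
x^2 - 3*y^2 - 2*x + y + 2

First, deg p = 2. A generic line meets the curve in up to 2 points.
Then, reading off the gridlines: it misses every integer gridline on the x-axis; one y-axis crossing is at y = 1.
Finally, these observations pin down the coefficients.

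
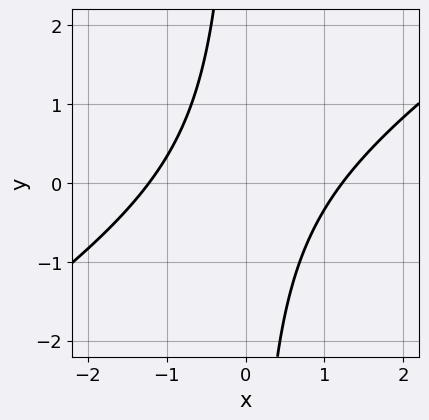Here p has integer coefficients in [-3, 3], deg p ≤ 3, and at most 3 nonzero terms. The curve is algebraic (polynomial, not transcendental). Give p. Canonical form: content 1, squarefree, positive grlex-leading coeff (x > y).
(a) deg p = 2.
(b) Checking where it meets the axes: the curve avoids every integer y-axis point in the box.
(c) Fitting integer coefficients to these (and the overall shape) gives p.

2*x^2 - 3*x*y - 3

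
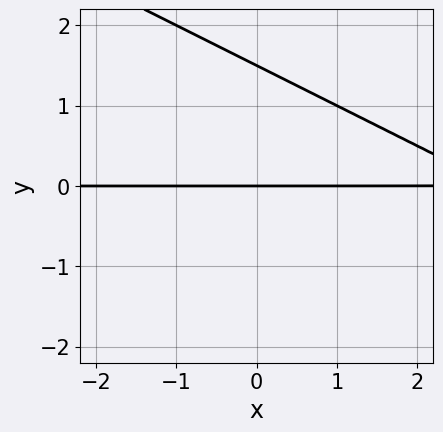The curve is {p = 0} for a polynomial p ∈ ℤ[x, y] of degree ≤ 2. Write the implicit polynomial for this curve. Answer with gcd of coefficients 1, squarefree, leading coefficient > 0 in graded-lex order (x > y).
x*y + 2*y^2 - 3*y

First, the degree is 2 — no degree-1 curve has this shape.
Next, observable constraints: it meets the y-axis at y = 0 (among the integer gridlines); every point of the x-axis in the box is on the curve.
Finally, assembling these constraints gives the stated polynomial.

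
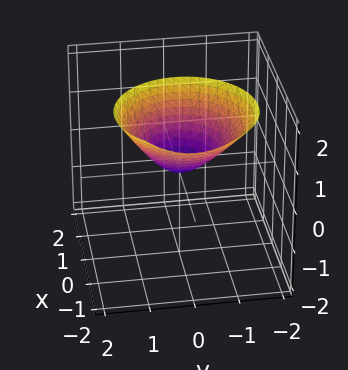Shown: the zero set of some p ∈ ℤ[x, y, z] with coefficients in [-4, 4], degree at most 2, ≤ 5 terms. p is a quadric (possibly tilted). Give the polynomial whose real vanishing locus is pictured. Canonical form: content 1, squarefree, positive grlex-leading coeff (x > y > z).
First, degree: no degree-1 surface has this shape, so deg p = 2.
Then, checking where it meets the axes: one x-axis crossing is at x = 0; it crosses the y-axis at the gridline y = 0.
Finally, matching integer coefficients to the picture gives p.

3*x^2 + 3*x*z + 3*y^2 - 2*z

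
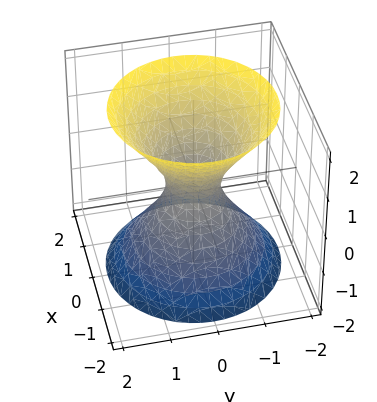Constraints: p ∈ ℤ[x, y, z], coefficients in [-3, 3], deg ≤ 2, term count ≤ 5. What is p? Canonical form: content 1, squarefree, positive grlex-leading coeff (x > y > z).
3*x^2 + 3*y^2 - 2*z^2 - 1

Degree: an hourglass — one-sheet hyperboloid; a quadric, so deg p = 2.
Symmetry: the surface is invariant under rotation about z: p = q(x² + y², z); the z ↦ −z reflection is a symmetry, so z appears only in even powers.
Against the integer gridlines: it misses every integer gridline on the z-axis; a circular section at z = -1 has radius exactly 1.
These observations pin down the coefficients.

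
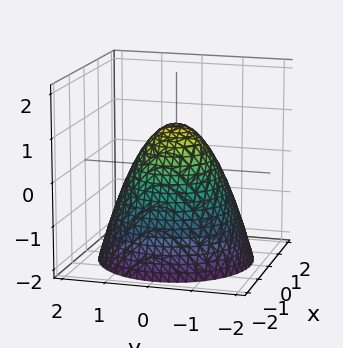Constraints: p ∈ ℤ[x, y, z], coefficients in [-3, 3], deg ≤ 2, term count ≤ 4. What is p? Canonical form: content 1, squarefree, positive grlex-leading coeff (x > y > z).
(a) deg p = 2.
(b) Symmetries: every cross-section ⟂ z is a circle, so x, y appear only via x² + y².
(c) Observable constraints: the y-axis gridline crossings are at y ∈ {-1, 1}; a circular section at z = 0 has radius exactly 1; it crosses the z-axis at the gridline z = 1; among the integer gridlines, it crosses the x-axis at x ∈ {-1, 1}.
(d) Fitting integer coefficients to these (and the overall shape) gives p.

x^2 + y^2 + z - 1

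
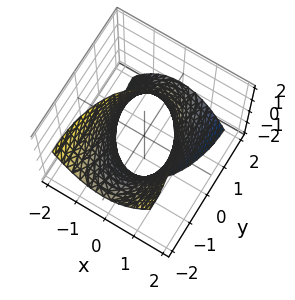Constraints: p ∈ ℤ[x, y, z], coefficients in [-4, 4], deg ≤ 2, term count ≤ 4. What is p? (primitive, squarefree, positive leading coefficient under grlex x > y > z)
3*x^2 + y^2 + 2*y*z - 3

1. The degree is 2 — no degree-1 surface has this shape.
2. Against the integer gridlines: the x-axis gridline crossings are at x ∈ {-1, 1}; it misses every integer gridline on the z-axis.
3. Solving for integer coefficients yields p as stated.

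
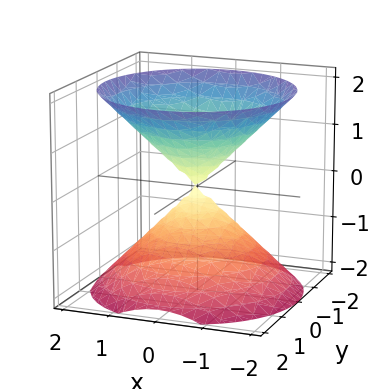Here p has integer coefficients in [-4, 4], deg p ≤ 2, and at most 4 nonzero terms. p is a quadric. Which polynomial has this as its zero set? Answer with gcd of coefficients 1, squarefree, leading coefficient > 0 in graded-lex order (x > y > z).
x^2 + y^2 - z^2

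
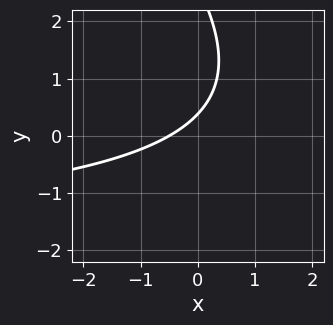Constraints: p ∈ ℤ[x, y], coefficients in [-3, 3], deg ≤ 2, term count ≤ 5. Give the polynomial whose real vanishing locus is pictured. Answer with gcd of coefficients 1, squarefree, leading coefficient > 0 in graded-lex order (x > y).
(a) The degree is 2 — a generic line meets the curve in up to 2 points.
(b) Solving for integer coefficients yields p as stated.

x*y + y^2 + 2*x - 3*y + 1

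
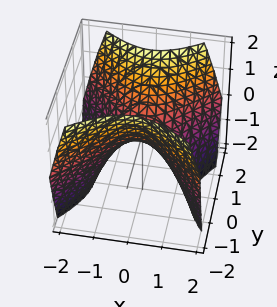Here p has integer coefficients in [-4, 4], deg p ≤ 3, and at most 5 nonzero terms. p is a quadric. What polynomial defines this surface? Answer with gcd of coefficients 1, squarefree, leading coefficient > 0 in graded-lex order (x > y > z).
x^2 - y^2 + z

1. deg p = 2. A hyperbolic paraboloid; a quadric.
2. Symmetries: it's symmetric under y → −y, forcing even powers of y; the x ↦ −x reflection is a symmetry, so x appears only in even powers.
3. Observable constraints: it crosses the x-axis at the gridline x = 0; it meets the y-axis at y = 0 (among the integer gridlines); one z-axis crossing is at z = 0.
4. Fitting integer coefficients to these (and the overall shape) gives p.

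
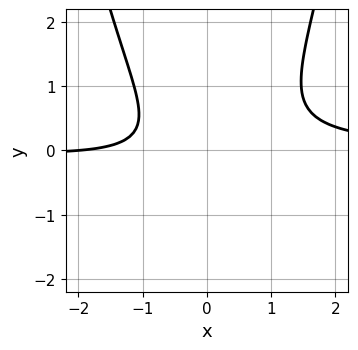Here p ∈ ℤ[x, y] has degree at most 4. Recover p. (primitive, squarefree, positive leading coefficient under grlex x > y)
(a) deg p = 3. The shape is more complex than any degree-2 curve.
(b) Observable constraints: one x-axis crossing is at x = -2; it misses every integer gridline on the y-axis.
(c) Putting this together gives p.

3*x^2*y - 3*y^2 - x - 2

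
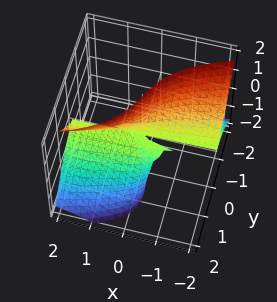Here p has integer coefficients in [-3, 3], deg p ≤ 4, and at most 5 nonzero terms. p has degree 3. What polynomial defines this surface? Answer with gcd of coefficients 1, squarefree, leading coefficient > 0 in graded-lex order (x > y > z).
x*z^2 - y^3 - y*z

The degree is 3 — no degree-2 surface has this shape.
Against the integer gridlines: the visible z-axis segment lies entirely on the surface; one y-axis crossing is at y = 0; every point of the x-axis in the box is on the surface.
These observations pin down the coefficients.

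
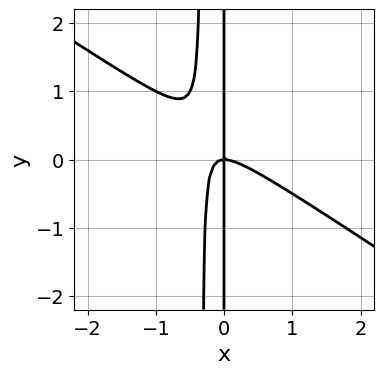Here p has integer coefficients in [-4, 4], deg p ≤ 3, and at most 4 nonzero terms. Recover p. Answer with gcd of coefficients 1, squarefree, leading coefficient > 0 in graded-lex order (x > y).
2*x^3 + 3*x^2*y + x*y

First, deg p = 3. A generic line meets the curve in up to 3 points.
Then, from the visible intercepts: one x-axis crossing is at x = 0; every point of the y-axis in the box is on the curve.
Finally, solving for integer coefficients yields p as stated.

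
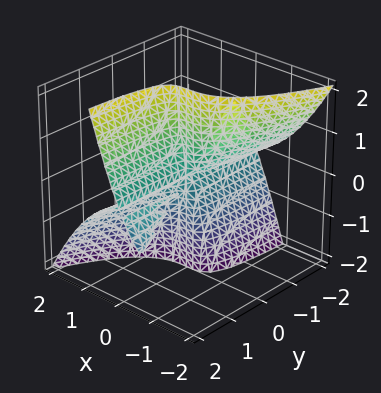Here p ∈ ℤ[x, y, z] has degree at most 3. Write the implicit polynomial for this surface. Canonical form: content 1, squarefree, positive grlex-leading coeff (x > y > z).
3*x^3 + 2*x*y*z - y*z^2

There are 3 components. They look like related sheets of one shape, so recover p as a whole.
The degree is 3 — the shape is more complex than any degree-2 surface.
Against the integer gridlines: one x-axis crossing is at x = 0; the visible y-axis segment lies entirely on the surface.
Assembling these constraints gives the stated polynomial. Check: (0, 0, 1) on the z-axis lies on the surface, and p(0, 0, 1) = 0. ✓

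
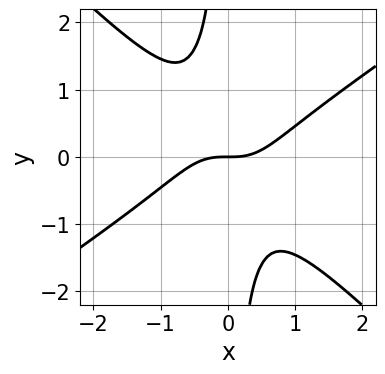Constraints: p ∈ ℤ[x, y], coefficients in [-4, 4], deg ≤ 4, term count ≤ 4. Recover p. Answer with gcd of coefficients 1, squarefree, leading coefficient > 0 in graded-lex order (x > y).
2*x^3 - x^2*y - 3*x*y^2 - 2*y

First, degree: the shape is more complex than any degree-2 curve, so deg p = 3.
Then, against the integer gridlines: one x-axis crossing is at x = 0; it meets the y-axis at y = 0 (among the integer gridlines).
Finally, matching integer coefficients to the picture gives p.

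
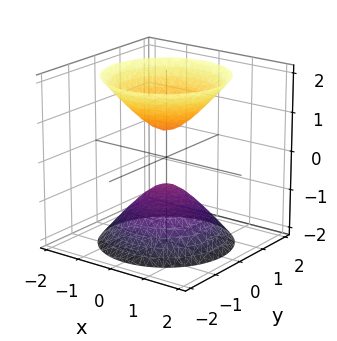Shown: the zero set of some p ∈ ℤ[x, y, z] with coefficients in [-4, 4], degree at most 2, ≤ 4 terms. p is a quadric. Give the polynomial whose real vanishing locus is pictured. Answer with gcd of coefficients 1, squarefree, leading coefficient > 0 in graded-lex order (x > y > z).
First, the picture has 2 separate pieces. They look like related sheets of one shape, so recover p as a whole.
Then, deg p = 2. Two sheets facing apart; a quadric.
Next, symmetries: the z-axis is an axis of rotation, so x and y enter only as x² + y²; the z ↦ −z reflection is a symmetry, so z appears only in even powers.
Then, checking where it meets the axes: a circular section at z = 2 has radius between 1 and 2; the surface avoids every integer x-axis point in the box; no y-intercept at any integer in the box.
Finally, these observations pin down the coefficients.

3*x^2 + 3*y^2 - 2*z^2 + 1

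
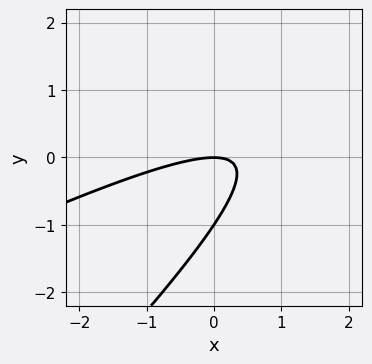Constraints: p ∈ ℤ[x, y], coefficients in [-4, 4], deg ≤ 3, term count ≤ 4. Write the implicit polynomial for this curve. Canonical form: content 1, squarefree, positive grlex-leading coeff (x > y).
(a) deg p = 2. No degree-1 curve has this shape.
(b) Reading off the gridlines: among the integer gridlines, it crosses the y-axis at y ∈ {-1, 0}; it crosses the x-axis at the gridline x = 0.
(c) Putting this together gives p.

x^2 - 3*x*y + 2*y^2 + 2*y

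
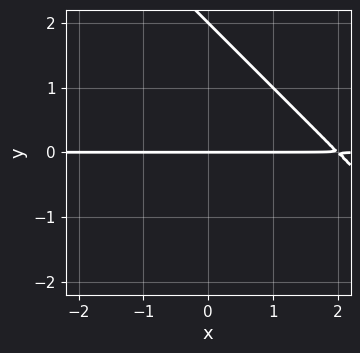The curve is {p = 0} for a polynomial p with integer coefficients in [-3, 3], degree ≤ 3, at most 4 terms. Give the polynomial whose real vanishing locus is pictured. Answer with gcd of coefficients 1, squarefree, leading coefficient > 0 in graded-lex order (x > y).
x*y + y^2 - 2*y

First, deg p = 2. The shape is more complex than any degree-1 curve.
Next, observable constraints: every point of the x-axis in the box is on the curve; the y-axis gridline crossings are at y ∈ {0, 2}.
Finally, assembling these constraints gives the stated polynomial.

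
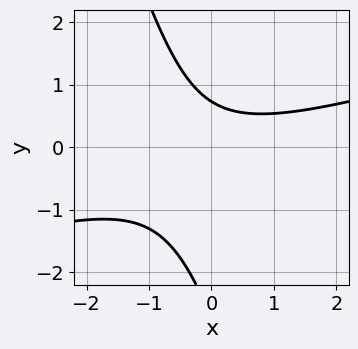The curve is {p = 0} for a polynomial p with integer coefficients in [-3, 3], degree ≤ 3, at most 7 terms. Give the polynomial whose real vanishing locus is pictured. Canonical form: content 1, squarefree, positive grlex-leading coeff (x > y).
x^2 - 3*x*y - y^2 - 2*y + 2

deg p = 2. No degree-1 curve has this shape.
Against the integer gridlines: no x-intercept at any integer in the box.
Fitting integer coefficients to these (and the overall shape) gives p.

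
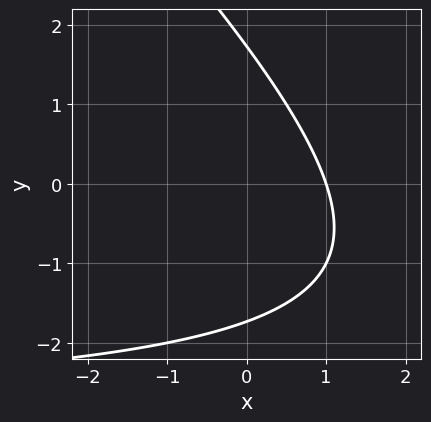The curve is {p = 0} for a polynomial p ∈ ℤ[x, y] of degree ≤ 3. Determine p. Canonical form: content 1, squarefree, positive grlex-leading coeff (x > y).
Degree: a generic line meets the curve in up to 2 points, so deg p = 2.
Reading off the gridlines: one x-axis crossing is at x = 1.
Fitting integer coefficients to these (and the overall shape) gives p.

x*y + y^2 + 3*x - 3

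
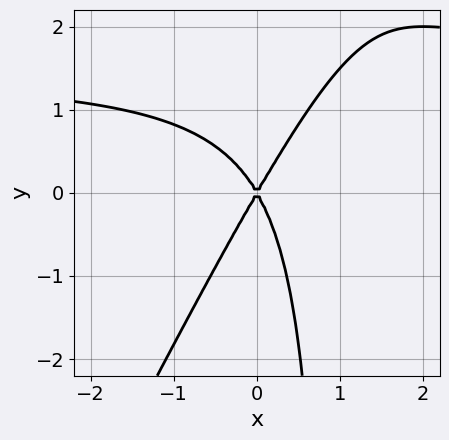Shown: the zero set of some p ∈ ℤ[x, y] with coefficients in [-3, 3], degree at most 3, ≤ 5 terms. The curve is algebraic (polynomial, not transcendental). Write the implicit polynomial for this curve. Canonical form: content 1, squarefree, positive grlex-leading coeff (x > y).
Degree: the shape is more complex than any degree-2 curve, so deg p = 3.
Checking where it meets the axes: it meets the y-axis at y = 0 (among the integer gridlines); it crosses the x-axis at the gridline x = 0.
Assembling these constraints gives the stated polynomial.

2*x^2*y - x*y^2 - 3*x^2 + y^2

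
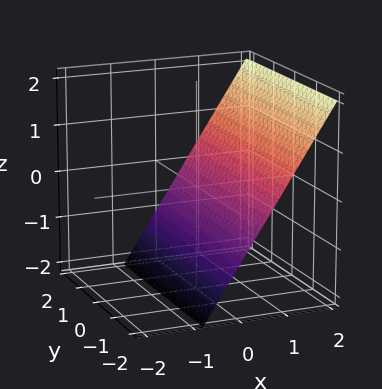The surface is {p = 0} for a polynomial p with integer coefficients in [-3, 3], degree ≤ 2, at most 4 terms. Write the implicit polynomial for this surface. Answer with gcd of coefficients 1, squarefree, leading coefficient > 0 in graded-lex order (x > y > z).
3*x - 2*z - 2

1. Degree: every cross-section is a straight line — this is a plane, so deg p = 1.
2. From the axis intercepts and sections: the surface avoids every integer y-axis point in the box; it crosses the z-axis at the gridline z = -1.
3. Fitting integer coefficients to these (and the overall shape) gives p.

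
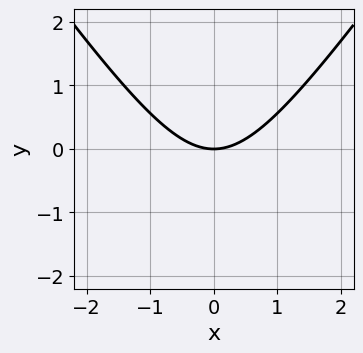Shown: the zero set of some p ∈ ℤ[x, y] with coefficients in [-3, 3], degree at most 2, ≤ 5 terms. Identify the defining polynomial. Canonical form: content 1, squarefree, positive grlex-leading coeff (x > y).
2*x^2 - y^2 - 3*y

First, deg p = 2. The shape is more complex than any degree-1 curve.
Next, symmetries: it's symmetric under x → −x, forcing even powers of x.
Then, observable constraints: one y-axis crossing is at y = 0; it meets the x-axis at x = 0 (among the integer gridlines).
Finally, putting this together gives p.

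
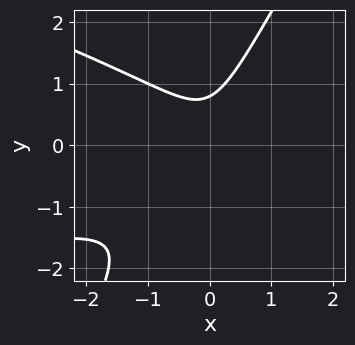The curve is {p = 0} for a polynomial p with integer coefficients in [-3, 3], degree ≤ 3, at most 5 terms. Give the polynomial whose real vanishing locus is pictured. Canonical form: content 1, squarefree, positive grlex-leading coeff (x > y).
x^2*y + 3*x*y^2 - 2*y^3 + 3*x^2 + 1

1. The degree is 3 — a generic line meets the curve in up to 3 points.
2. Against the integer gridlines: it misses every integer gridline on the x-axis.
3. Together with the visible shape, these determine p as stated.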